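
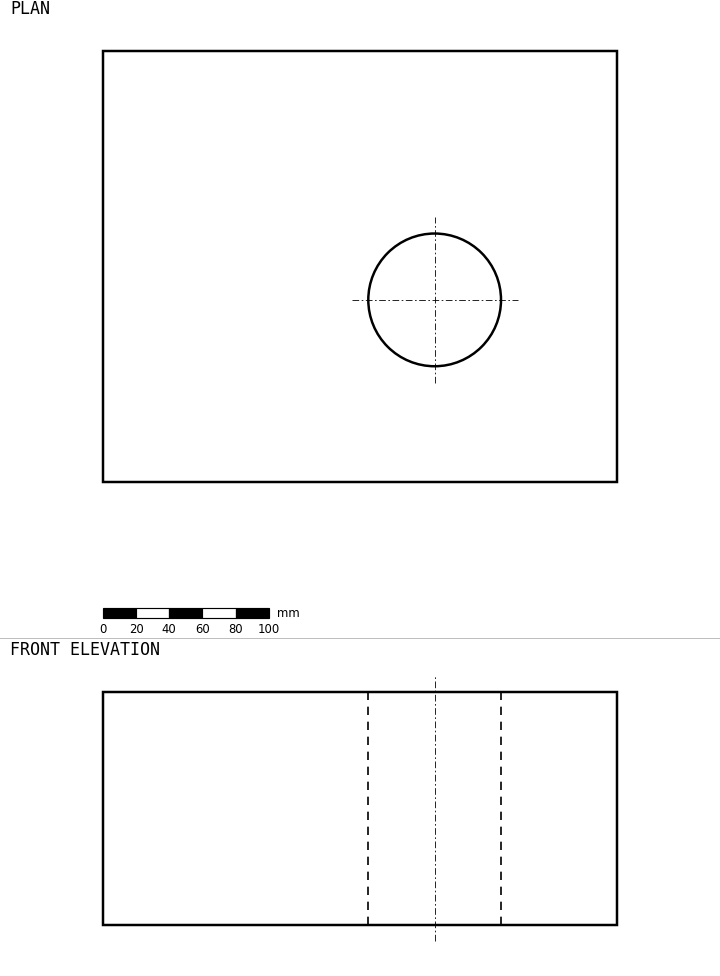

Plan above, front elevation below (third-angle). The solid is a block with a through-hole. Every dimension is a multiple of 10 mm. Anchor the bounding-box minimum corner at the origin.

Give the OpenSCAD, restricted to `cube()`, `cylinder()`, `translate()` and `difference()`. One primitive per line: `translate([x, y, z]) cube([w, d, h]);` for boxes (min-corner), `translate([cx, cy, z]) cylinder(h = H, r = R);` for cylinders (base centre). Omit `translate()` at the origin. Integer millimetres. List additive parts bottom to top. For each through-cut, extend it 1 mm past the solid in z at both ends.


difference() {
  cube([310, 260, 140]);
  translate([200, 110, -1]) cylinder(h = 142, r = 40);
}


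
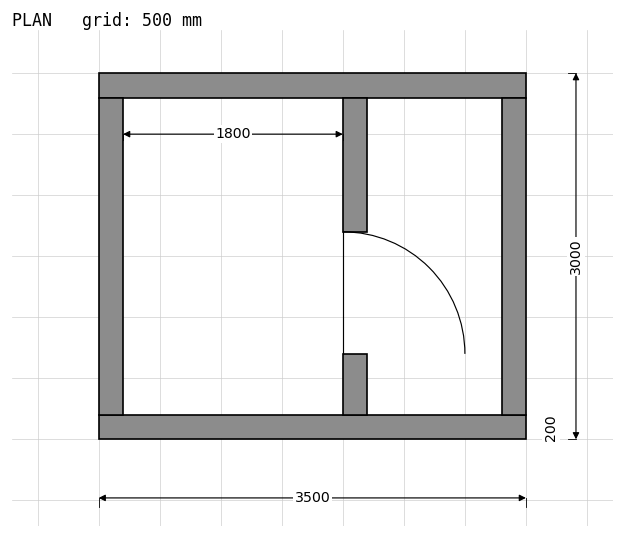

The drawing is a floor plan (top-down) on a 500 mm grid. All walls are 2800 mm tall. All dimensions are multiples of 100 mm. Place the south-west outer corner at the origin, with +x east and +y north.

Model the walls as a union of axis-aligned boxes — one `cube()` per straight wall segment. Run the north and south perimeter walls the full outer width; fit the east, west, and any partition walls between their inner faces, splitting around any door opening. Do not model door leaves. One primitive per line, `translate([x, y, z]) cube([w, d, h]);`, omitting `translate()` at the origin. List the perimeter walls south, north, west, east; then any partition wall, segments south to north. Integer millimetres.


cube([3500, 200, 2800]);
translate([0, 2800, 0]) cube([3500, 200, 2800]);
translate([0, 200, 0]) cube([200, 2600, 2800]);
translate([3300, 200, 0]) cube([200, 2600, 2800]);
translate([2000, 200, 0]) cube([200, 500, 2800]);
translate([2000, 1700, 0]) cube([200, 1100, 2800]);


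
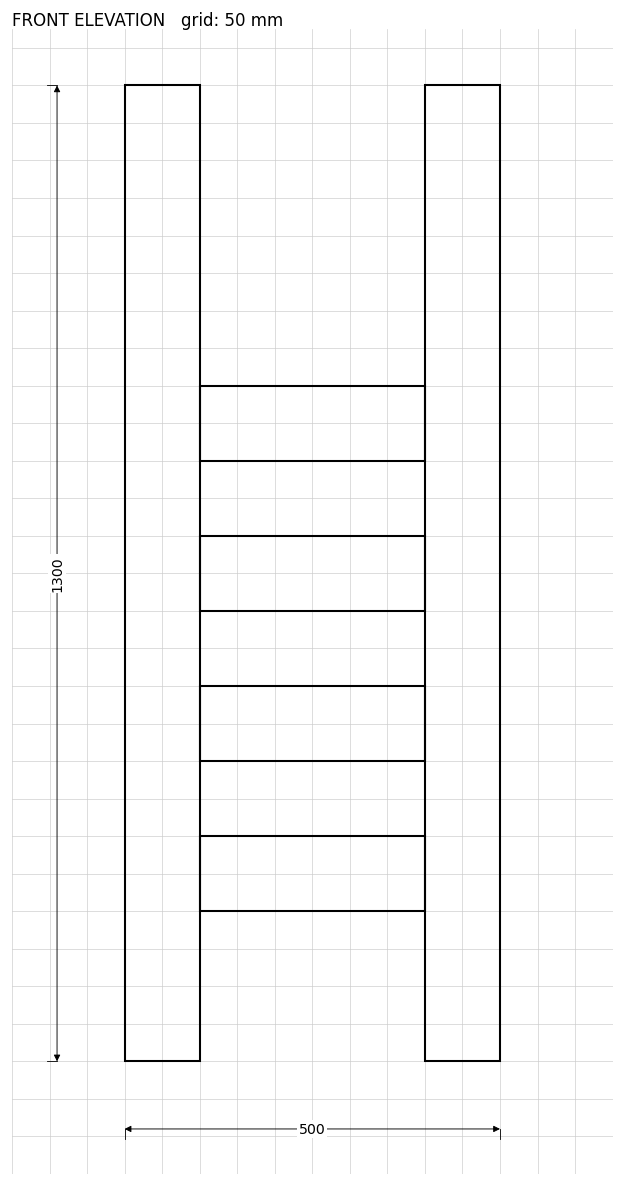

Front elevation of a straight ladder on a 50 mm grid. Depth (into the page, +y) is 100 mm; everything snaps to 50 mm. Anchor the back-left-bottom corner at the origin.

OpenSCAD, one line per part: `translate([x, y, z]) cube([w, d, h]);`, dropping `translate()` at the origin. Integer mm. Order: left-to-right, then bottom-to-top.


cube([100, 100, 1300]);
translate([100, 0, 200]) cube([300, 100, 100]);
translate([100, 0, 400]) cube([300, 100, 100]);
translate([100, 0, 600]) cube([300, 100, 100]);
translate([100, 0, 800]) cube([300, 100, 100]);
translate([400, 0, 0]) cube([100, 100, 1300]);


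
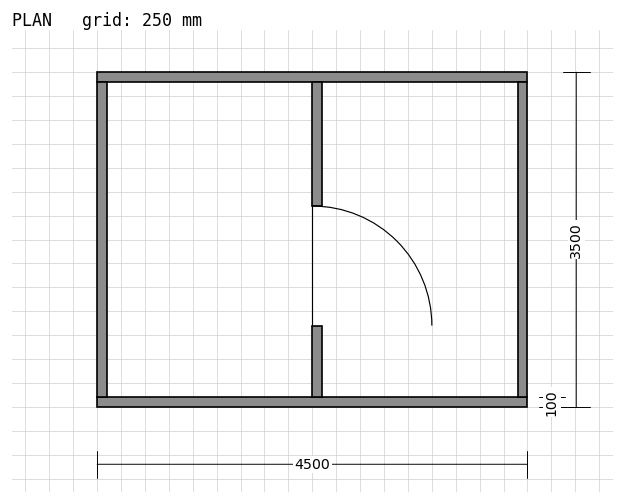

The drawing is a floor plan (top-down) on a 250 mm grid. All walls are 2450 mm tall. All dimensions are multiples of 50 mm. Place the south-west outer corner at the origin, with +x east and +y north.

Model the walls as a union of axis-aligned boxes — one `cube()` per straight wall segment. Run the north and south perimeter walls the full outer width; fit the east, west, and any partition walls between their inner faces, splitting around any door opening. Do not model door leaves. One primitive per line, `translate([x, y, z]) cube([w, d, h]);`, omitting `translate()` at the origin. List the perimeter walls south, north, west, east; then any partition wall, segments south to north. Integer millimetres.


cube([4500, 100, 2450]);
translate([0, 3400, 0]) cube([4500, 100, 2450]);
translate([0, 100, 0]) cube([100, 3300, 2450]);
translate([4400, 100, 0]) cube([100, 3300, 2450]);
translate([2250, 100, 0]) cube([100, 750, 2450]);
translate([2250, 2100, 0]) cube([100, 1300, 2450]);


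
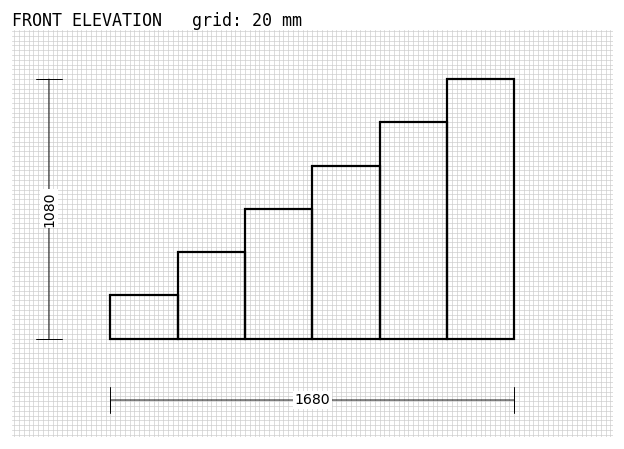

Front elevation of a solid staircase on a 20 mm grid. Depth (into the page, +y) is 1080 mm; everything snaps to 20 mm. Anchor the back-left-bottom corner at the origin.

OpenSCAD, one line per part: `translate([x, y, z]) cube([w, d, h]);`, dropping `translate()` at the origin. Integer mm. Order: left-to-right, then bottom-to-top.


cube([280, 1080, 180]);
translate([280, 0, 0]) cube([280, 1080, 360]);
translate([560, 0, 0]) cube([280, 1080, 540]);
translate([840, 0, 0]) cube([280, 1080, 720]);
translate([1120, 0, 0]) cube([280, 1080, 900]);
translate([1400, 0, 0]) cube([280, 1080, 1080]);


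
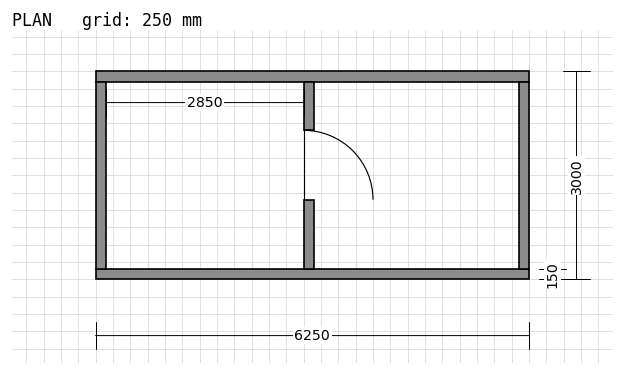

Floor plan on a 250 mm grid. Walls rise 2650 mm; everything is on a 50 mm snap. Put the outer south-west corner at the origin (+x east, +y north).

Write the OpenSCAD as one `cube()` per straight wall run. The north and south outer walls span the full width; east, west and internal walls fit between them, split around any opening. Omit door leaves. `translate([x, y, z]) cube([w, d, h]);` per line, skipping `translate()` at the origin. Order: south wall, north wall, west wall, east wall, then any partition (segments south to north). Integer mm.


cube([6250, 150, 2650]);
translate([0, 2850, 0]) cube([6250, 150, 2650]);
translate([0, 150, 0]) cube([150, 2700, 2650]);
translate([6100, 150, 0]) cube([150, 2700, 2650]);
translate([3000, 150, 0]) cube([150, 1000, 2650]);
translate([3000, 2150, 0]) cube([150, 700, 2650]);


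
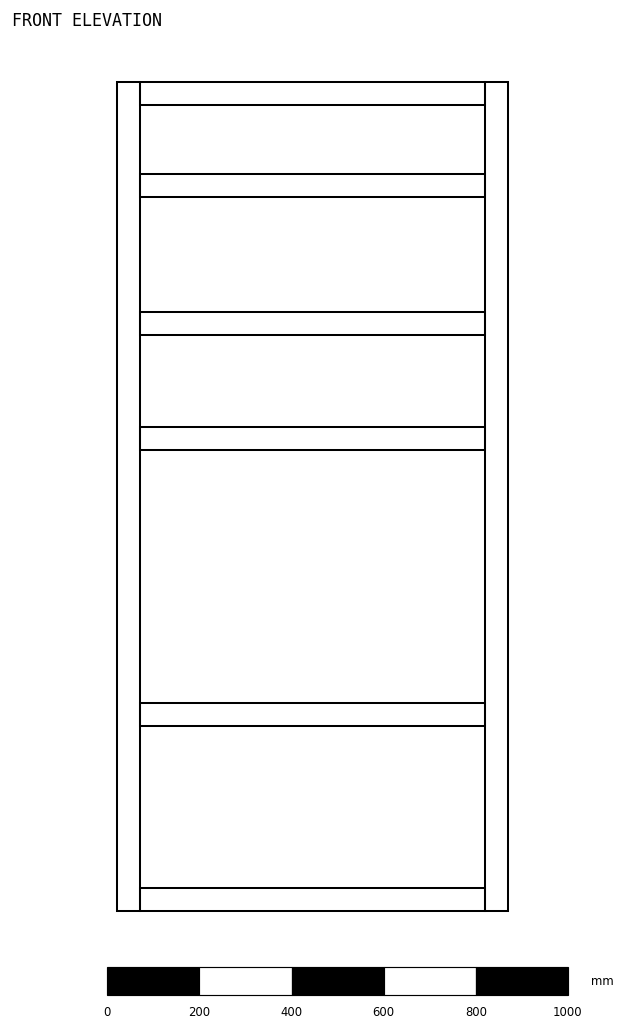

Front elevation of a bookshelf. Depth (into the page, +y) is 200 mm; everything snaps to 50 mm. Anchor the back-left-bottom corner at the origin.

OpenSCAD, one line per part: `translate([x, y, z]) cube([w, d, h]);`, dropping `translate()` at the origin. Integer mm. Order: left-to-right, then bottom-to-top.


cube([50, 200, 1800]);
translate([50, 0, 0]) cube([750, 200, 50]);
translate([50, 0, 400]) cube([750, 200, 50]);
translate([50, 0, 1000]) cube([750, 200, 50]);
translate([50, 0, 1250]) cube([750, 200, 50]);
translate([50, 0, 1550]) cube([750, 200, 50]);
translate([50, 0, 1750]) cube([750, 200, 50]);
translate([800, 0, 0]) cube([50, 200, 1800]);


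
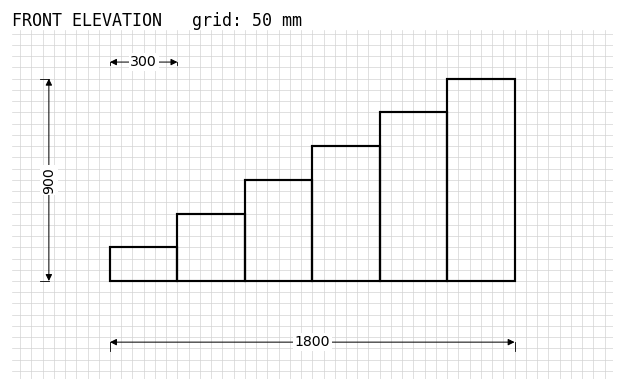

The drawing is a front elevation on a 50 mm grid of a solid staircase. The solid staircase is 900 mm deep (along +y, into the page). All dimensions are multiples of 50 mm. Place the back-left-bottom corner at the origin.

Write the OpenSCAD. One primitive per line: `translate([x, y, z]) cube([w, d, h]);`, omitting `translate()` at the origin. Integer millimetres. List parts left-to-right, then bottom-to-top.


cube([300, 900, 150]);
translate([300, 0, 0]) cube([300, 900, 300]);
translate([600, 0, 0]) cube([300, 900, 450]);
translate([900, 0, 0]) cube([300, 900, 600]);
translate([1200, 0, 0]) cube([300, 900, 750]);
translate([1500, 0, 0]) cube([300, 900, 900]);


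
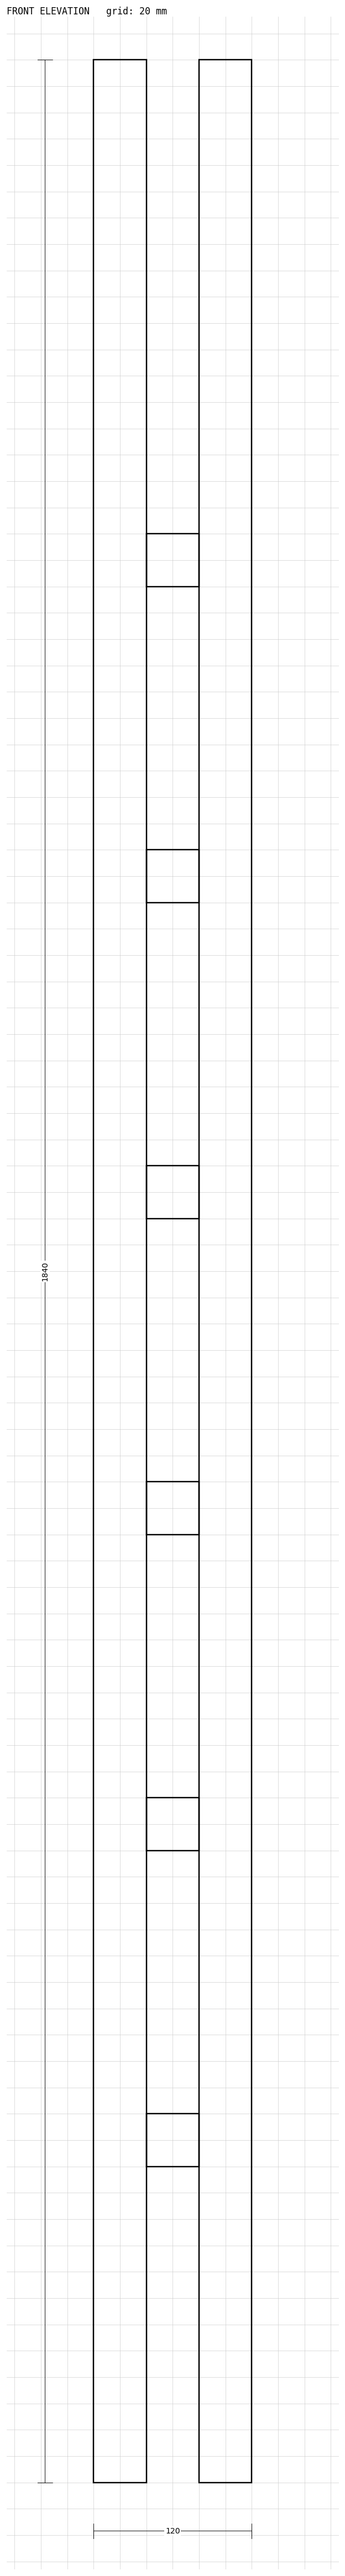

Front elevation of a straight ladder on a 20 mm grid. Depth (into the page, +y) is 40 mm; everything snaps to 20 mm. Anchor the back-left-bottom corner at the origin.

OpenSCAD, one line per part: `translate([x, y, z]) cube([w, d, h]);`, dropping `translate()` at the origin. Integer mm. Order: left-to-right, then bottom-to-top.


cube([40, 40, 1840]);
translate([40, 0, 240]) cube([40, 40, 40]);
translate([40, 0, 480]) cube([40, 40, 40]);
translate([40, 0, 720]) cube([40, 40, 40]);
translate([40, 0, 960]) cube([40, 40, 40]);
translate([40, 0, 1200]) cube([40, 40, 40]);
translate([40, 0, 1440]) cube([40, 40, 40]);
translate([80, 0, 0]) cube([40, 40, 1840]);


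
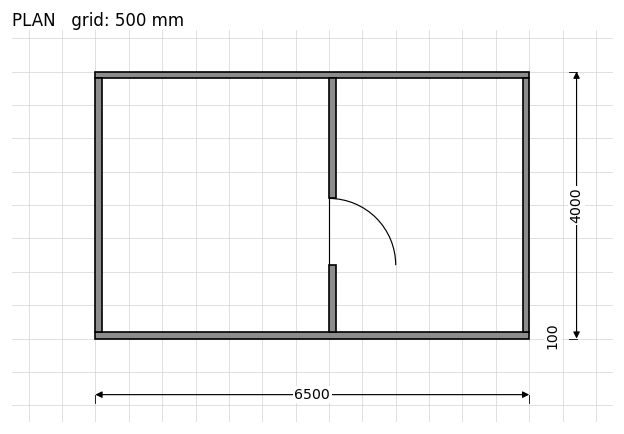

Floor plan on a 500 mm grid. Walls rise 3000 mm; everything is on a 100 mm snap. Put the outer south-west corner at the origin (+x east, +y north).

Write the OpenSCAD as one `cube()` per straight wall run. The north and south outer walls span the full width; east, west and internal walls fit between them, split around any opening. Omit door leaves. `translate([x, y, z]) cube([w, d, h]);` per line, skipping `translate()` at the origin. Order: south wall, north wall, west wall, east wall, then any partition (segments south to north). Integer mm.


cube([6500, 100, 3000]);
translate([0, 3900, 0]) cube([6500, 100, 3000]);
translate([0, 100, 0]) cube([100, 3800, 3000]);
translate([6400, 100, 0]) cube([100, 3800, 3000]);
translate([3500, 100, 0]) cube([100, 1000, 3000]);
translate([3500, 2100, 0]) cube([100, 1800, 3000]);


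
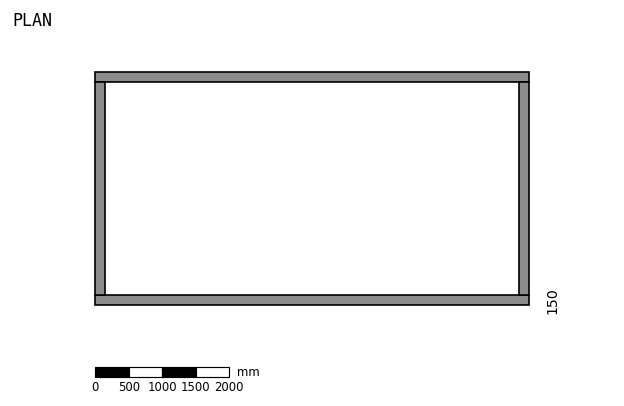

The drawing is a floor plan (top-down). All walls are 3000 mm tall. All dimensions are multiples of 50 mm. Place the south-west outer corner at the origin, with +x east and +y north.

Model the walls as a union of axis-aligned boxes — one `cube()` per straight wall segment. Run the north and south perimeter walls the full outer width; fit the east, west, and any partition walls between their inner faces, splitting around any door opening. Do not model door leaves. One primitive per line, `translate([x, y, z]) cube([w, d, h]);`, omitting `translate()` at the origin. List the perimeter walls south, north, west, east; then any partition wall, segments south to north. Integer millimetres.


cube([6500, 150, 3000]);
translate([0, 3350, 0]) cube([6500, 150, 3000]);
translate([0, 150, 0]) cube([150, 3200, 3000]);
translate([6350, 150, 0]) cube([150, 3200, 3000]);


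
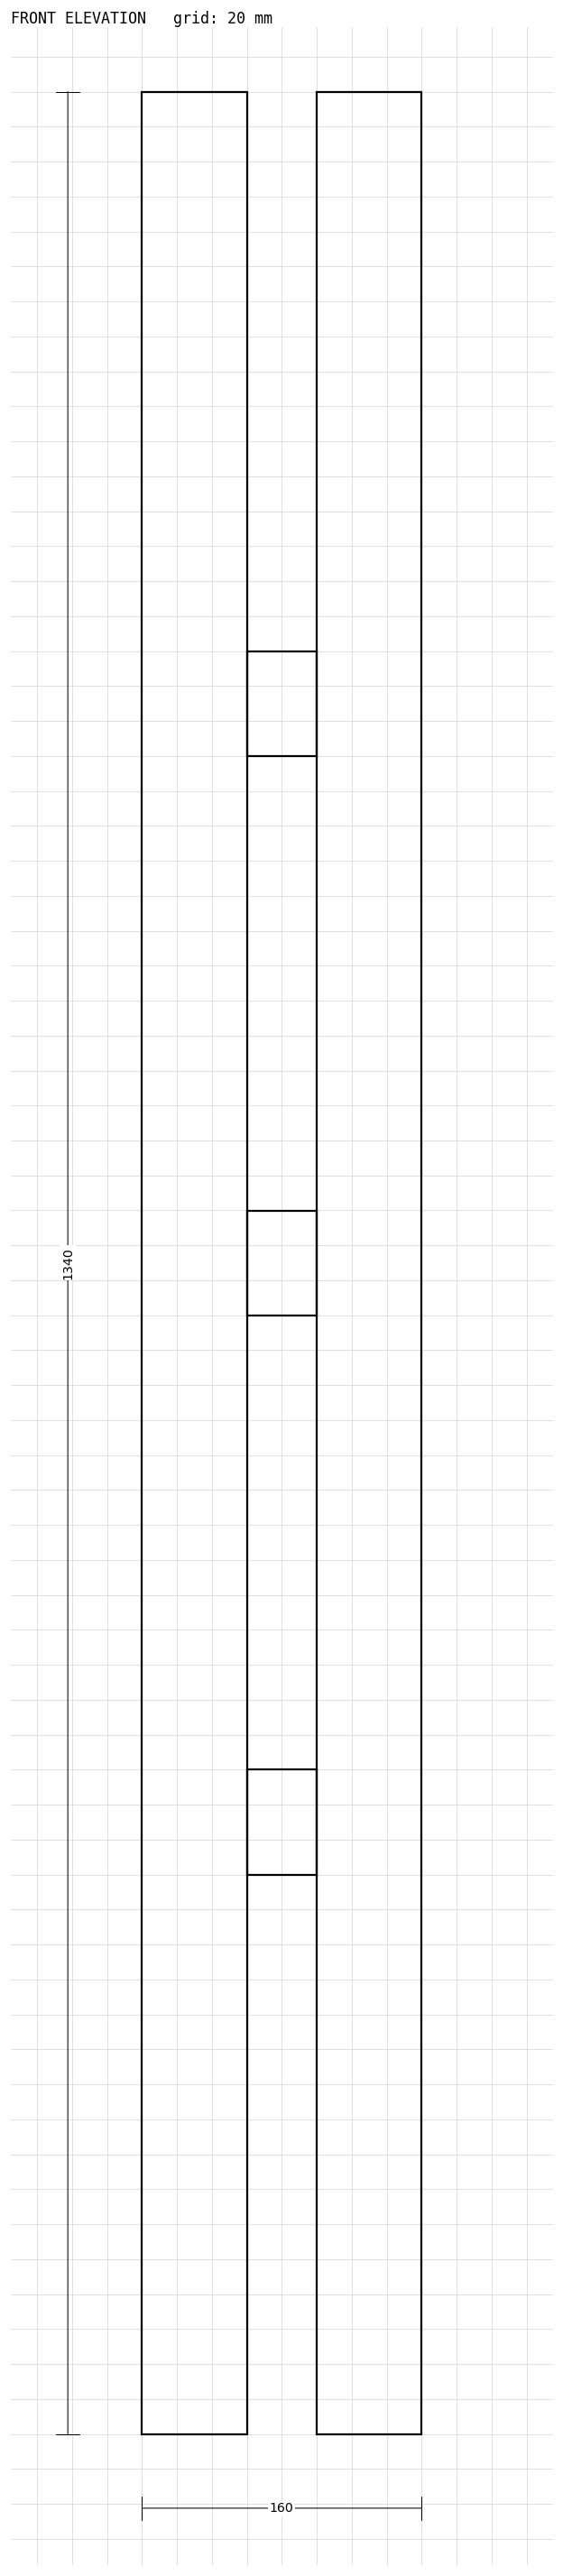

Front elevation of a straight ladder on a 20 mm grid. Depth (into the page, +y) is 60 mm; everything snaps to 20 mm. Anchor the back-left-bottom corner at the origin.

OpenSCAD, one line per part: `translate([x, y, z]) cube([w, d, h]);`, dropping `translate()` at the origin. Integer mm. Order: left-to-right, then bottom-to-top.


cube([60, 60, 1340]);
translate([60, 0, 320]) cube([40, 60, 60]);
translate([60, 0, 640]) cube([40, 60, 60]);
translate([60, 0, 960]) cube([40, 60, 60]);
translate([100, 0, 0]) cube([60, 60, 1340]);


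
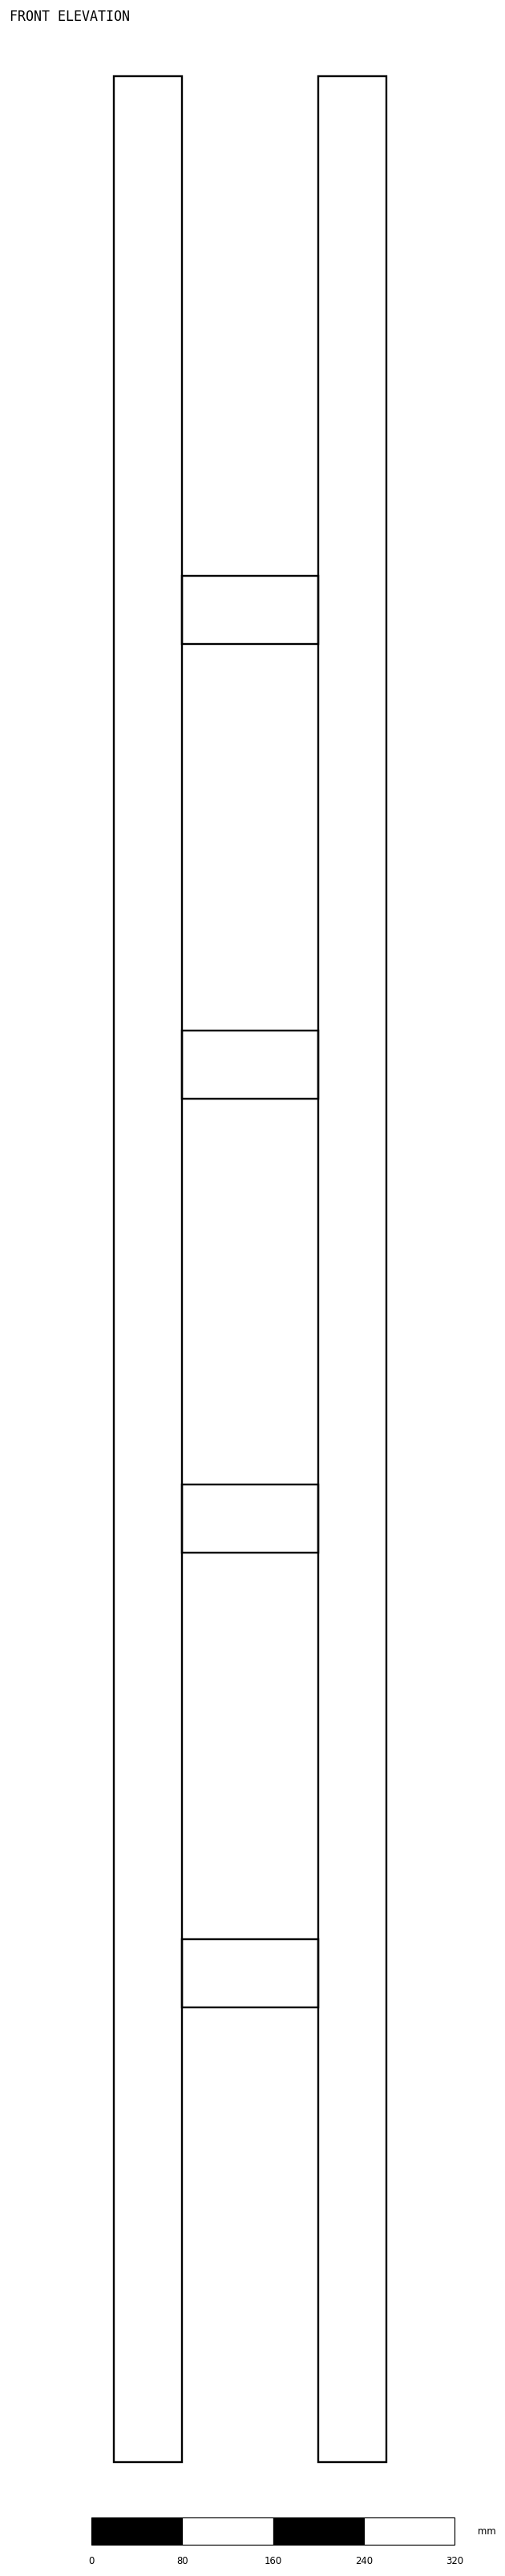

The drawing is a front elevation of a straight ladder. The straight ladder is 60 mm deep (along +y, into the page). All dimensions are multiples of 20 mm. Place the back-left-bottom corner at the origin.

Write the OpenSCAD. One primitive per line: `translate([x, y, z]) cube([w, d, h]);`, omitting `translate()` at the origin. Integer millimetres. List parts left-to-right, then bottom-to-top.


cube([60, 60, 2100]);
translate([60, 0, 400]) cube([120, 60, 60]);
translate([60, 0, 800]) cube([120, 60, 60]);
translate([60, 0, 1200]) cube([120, 60, 60]);
translate([60, 0, 1600]) cube([120, 60, 60]);
translate([180, 0, 0]) cube([60, 60, 2100]);


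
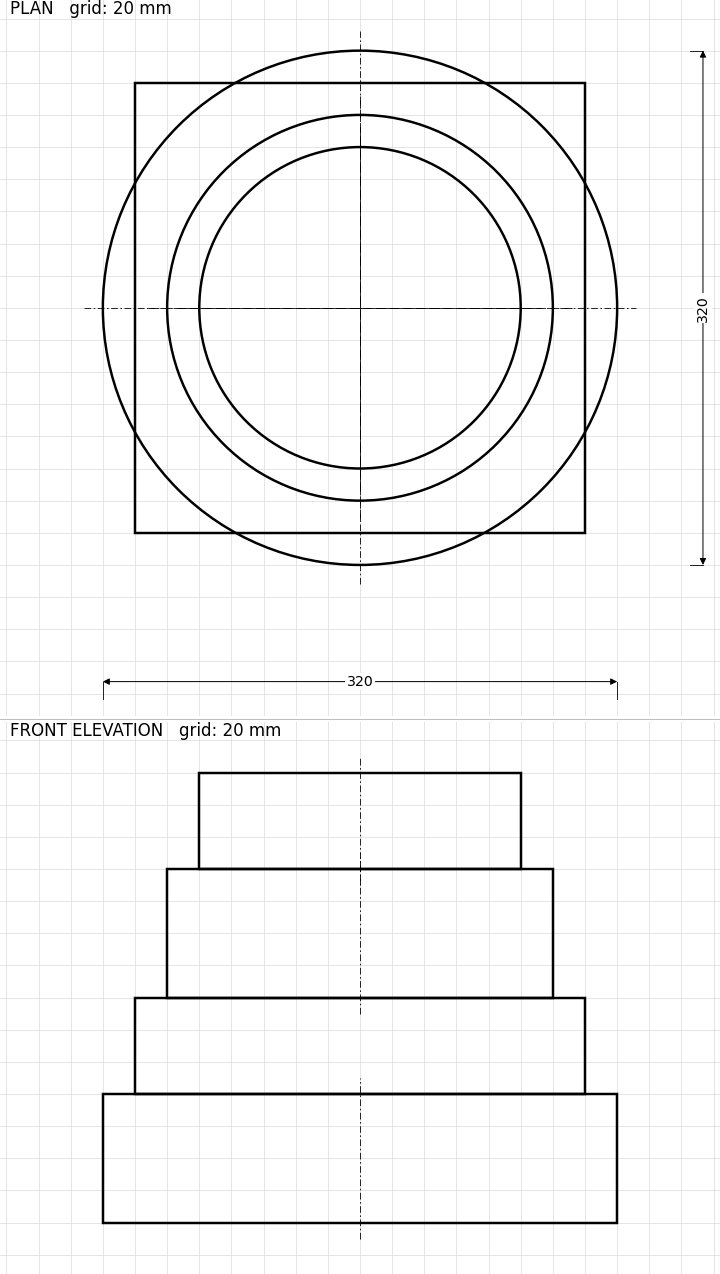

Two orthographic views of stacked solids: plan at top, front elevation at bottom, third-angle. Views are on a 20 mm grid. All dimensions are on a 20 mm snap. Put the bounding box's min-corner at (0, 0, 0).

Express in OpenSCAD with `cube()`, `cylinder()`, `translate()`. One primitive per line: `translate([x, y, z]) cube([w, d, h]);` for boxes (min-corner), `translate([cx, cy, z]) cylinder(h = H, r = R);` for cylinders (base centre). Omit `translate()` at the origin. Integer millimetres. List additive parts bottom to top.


translate([160, 160, 0]) cylinder(h = 80, r = 160);
translate([20, 20, 80]) cube([280, 280, 60]);
translate([160, 160, 140]) cylinder(h = 80, r = 120);
translate([160, 160, 220]) cylinder(h = 60, r = 100);


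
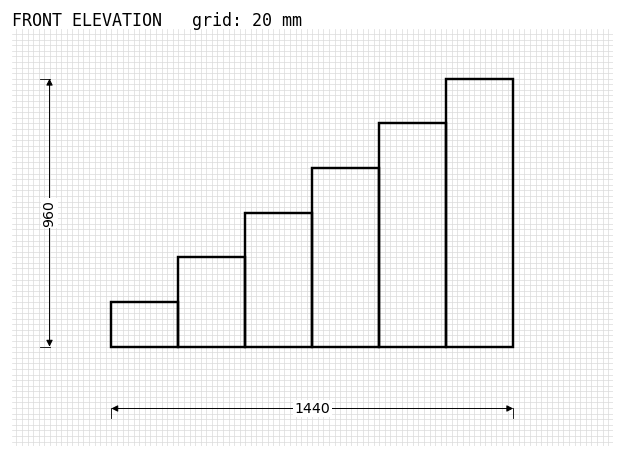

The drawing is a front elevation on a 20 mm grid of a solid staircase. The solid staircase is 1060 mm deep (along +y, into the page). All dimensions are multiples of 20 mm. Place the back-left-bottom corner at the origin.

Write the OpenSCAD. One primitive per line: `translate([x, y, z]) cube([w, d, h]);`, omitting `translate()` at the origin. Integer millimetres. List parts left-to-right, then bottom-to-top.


cube([240, 1060, 160]);
translate([240, 0, 0]) cube([240, 1060, 320]);
translate([480, 0, 0]) cube([240, 1060, 480]);
translate([720, 0, 0]) cube([240, 1060, 640]);
translate([960, 0, 0]) cube([240, 1060, 800]);
translate([1200, 0, 0]) cube([240, 1060, 960]);


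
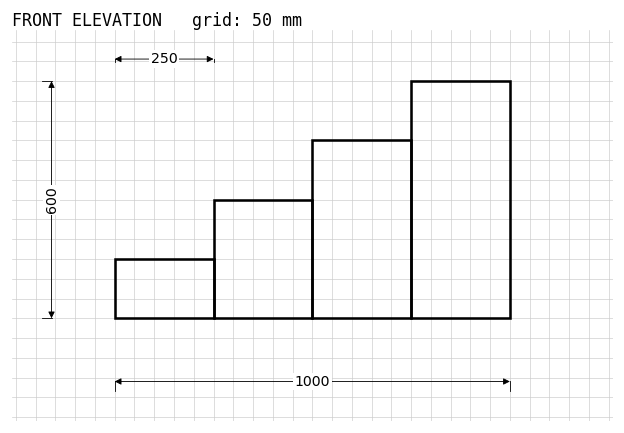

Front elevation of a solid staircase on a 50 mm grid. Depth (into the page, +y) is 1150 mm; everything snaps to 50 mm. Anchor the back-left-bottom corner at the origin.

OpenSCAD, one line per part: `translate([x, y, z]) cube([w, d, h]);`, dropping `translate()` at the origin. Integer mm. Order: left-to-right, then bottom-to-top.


cube([250, 1150, 150]);
translate([250, 0, 0]) cube([250, 1150, 300]);
translate([500, 0, 0]) cube([250, 1150, 450]);
translate([750, 0, 0]) cube([250, 1150, 600]);


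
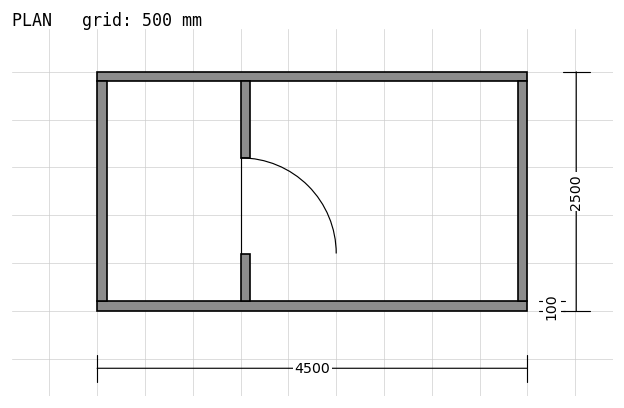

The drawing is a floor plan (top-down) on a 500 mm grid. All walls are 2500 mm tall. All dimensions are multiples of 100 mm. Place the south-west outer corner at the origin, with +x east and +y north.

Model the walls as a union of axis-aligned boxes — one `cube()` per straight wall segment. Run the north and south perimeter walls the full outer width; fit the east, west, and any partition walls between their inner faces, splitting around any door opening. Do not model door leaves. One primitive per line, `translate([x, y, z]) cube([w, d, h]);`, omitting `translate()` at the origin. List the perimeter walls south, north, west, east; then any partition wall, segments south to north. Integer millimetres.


cube([4500, 100, 2500]);
translate([0, 2400, 0]) cube([4500, 100, 2500]);
translate([0, 100, 0]) cube([100, 2300, 2500]);
translate([4400, 100, 0]) cube([100, 2300, 2500]);
translate([1500, 100, 0]) cube([100, 500, 2500]);
translate([1500, 1600, 0]) cube([100, 800, 2500]);


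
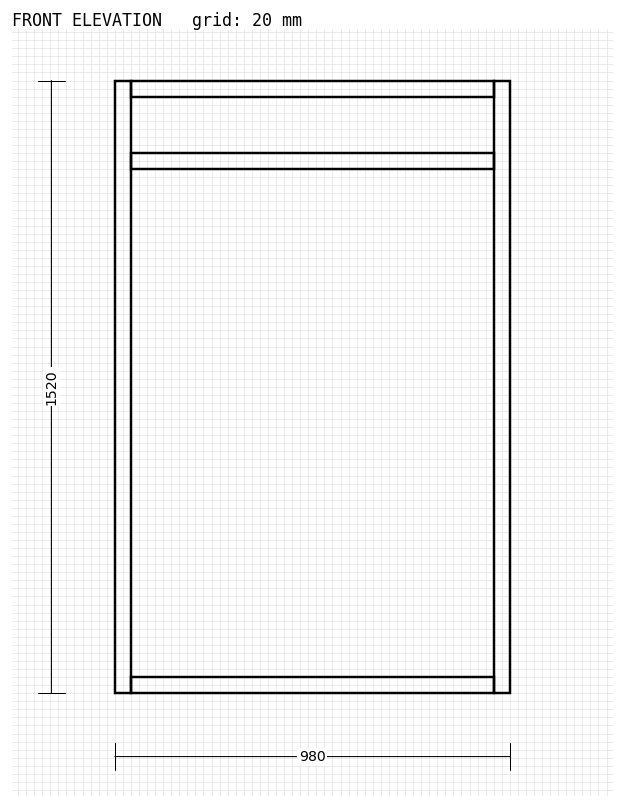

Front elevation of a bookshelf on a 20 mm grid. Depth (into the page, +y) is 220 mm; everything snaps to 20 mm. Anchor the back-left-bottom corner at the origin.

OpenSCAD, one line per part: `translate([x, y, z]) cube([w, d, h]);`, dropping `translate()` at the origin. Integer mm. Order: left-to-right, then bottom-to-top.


cube([40, 220, 1520]);
translate([40, 0, 0]) cube([900, 220, 40]);
translate([40, 0, 1300]) cube([900, 220, 40]);
translate([40, 0, 1480]) cube([900, 220, 40]);
translate([940, 0, 0]) cube([40, 220, 1520]);


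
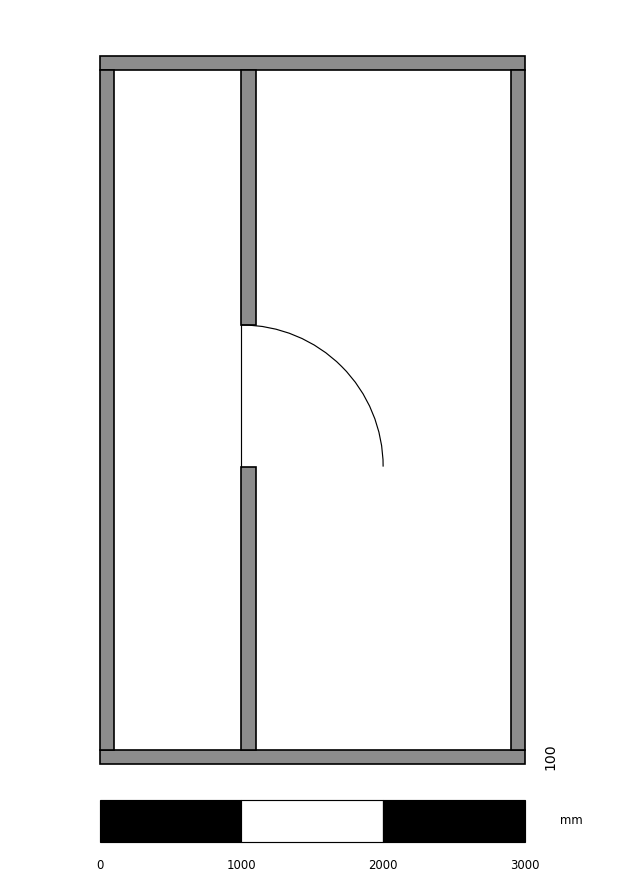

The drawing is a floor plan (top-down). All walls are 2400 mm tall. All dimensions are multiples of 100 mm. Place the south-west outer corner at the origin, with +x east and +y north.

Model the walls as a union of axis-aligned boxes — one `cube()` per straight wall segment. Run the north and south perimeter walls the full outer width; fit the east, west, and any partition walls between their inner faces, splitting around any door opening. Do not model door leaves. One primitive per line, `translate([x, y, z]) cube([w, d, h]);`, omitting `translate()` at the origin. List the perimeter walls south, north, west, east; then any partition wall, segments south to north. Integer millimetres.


cube([3000, 100, 2400]);
translate([0, 4900, 0]) cube([3000, 100, 2400]);
translate([0, 100, 0]) cube([100, 4800, 2400]);
translate([2900, 100, 0]) cube([100, 4800, 2400]);
translate([1000, 100, 0]) cube([100, 2000, 2400]);
translate([1000, 3100, 0]) cube([100, 1800, 2400]);


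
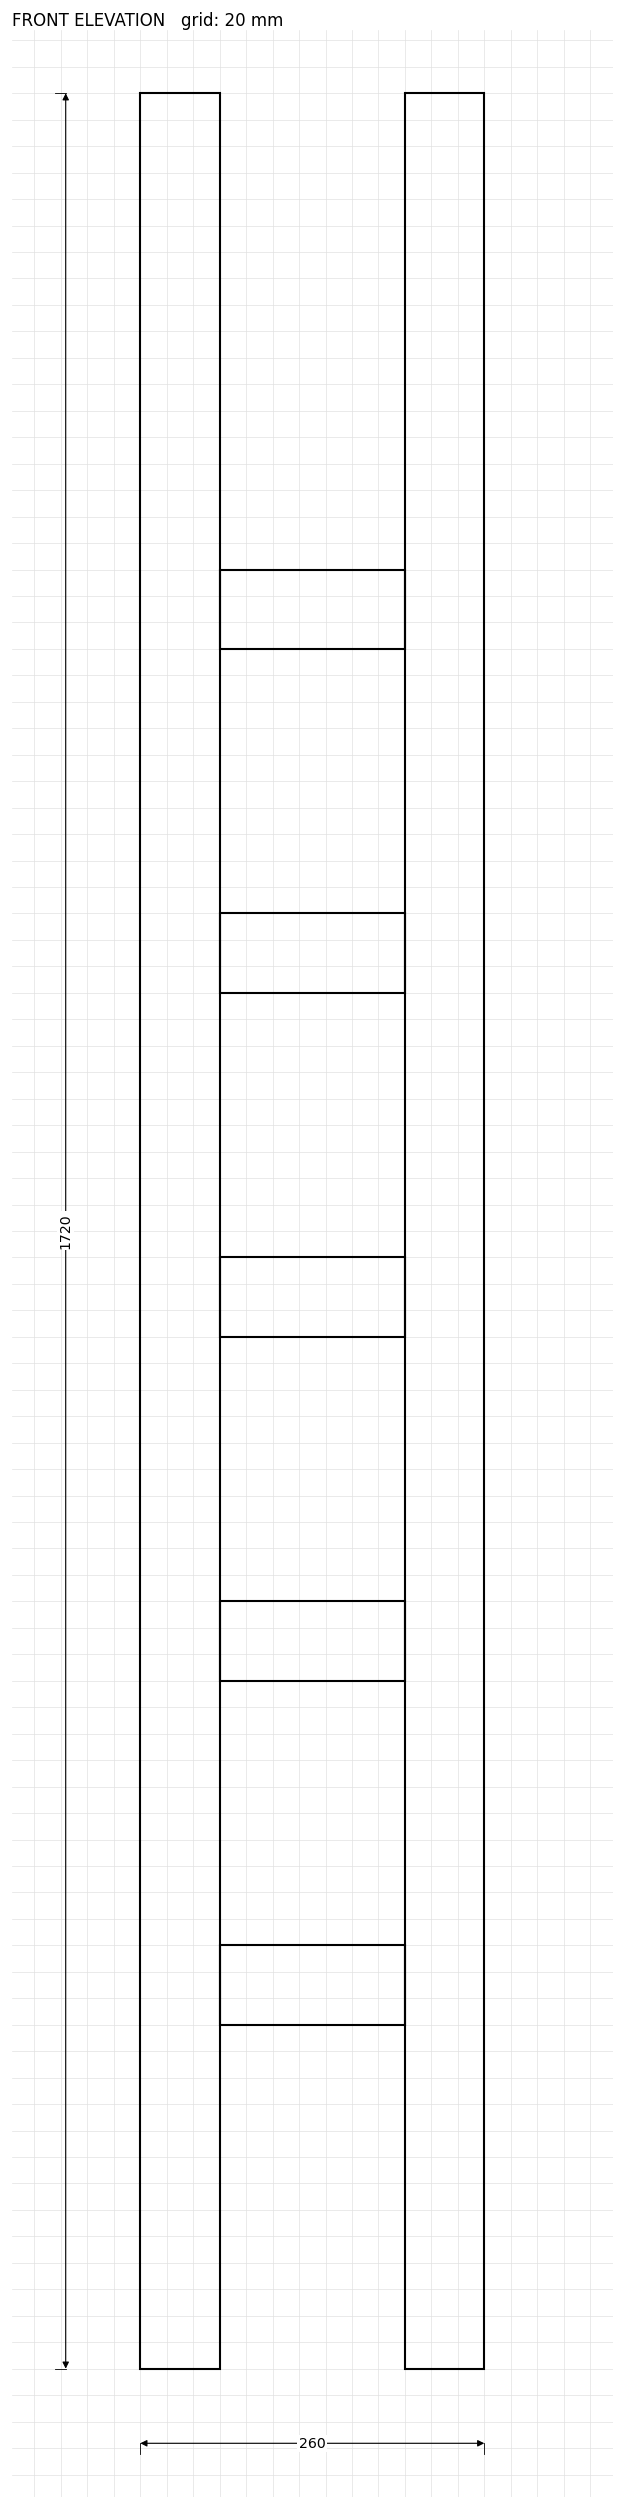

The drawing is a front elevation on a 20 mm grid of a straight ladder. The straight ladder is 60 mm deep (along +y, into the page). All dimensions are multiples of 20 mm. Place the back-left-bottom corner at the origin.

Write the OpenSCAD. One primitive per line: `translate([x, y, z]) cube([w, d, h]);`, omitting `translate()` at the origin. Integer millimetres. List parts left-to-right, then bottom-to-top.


cube([60, 60, 1720]);
translate([60, 0, 260]) cube([140, 60, 60]);
translate([60, 0, 520]) cube([140, 60, 60]);
translate([60, 0, 780]) cube([140, 60, 60]);
translate([60, 0, 1040]) cube([140, 60, 60]);
translate([60, 0, 1300]) cube([140, 60, 60]);
translate([200, 0, 0]) cube([60, 60, 1720]);


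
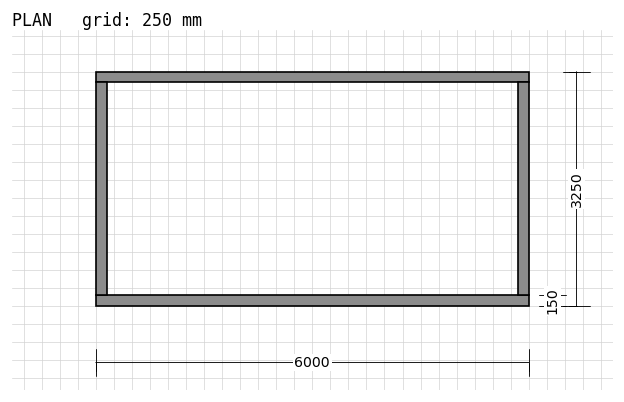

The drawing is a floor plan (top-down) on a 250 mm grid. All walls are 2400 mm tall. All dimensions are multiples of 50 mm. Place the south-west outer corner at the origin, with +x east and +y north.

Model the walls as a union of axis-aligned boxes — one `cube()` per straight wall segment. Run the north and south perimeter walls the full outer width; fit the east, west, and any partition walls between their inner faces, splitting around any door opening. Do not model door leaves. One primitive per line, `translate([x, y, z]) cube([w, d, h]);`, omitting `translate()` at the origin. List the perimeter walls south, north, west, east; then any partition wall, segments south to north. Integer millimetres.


cube([6000, 150, 2400]);
translate([0, 3100, 0]) cube([6000, 150, 2400]);
translate([0, 150, 0]) cube([150, 2950, 2400]);
translate([5850, 150, 0]) cube([150, 2950, 2400]);


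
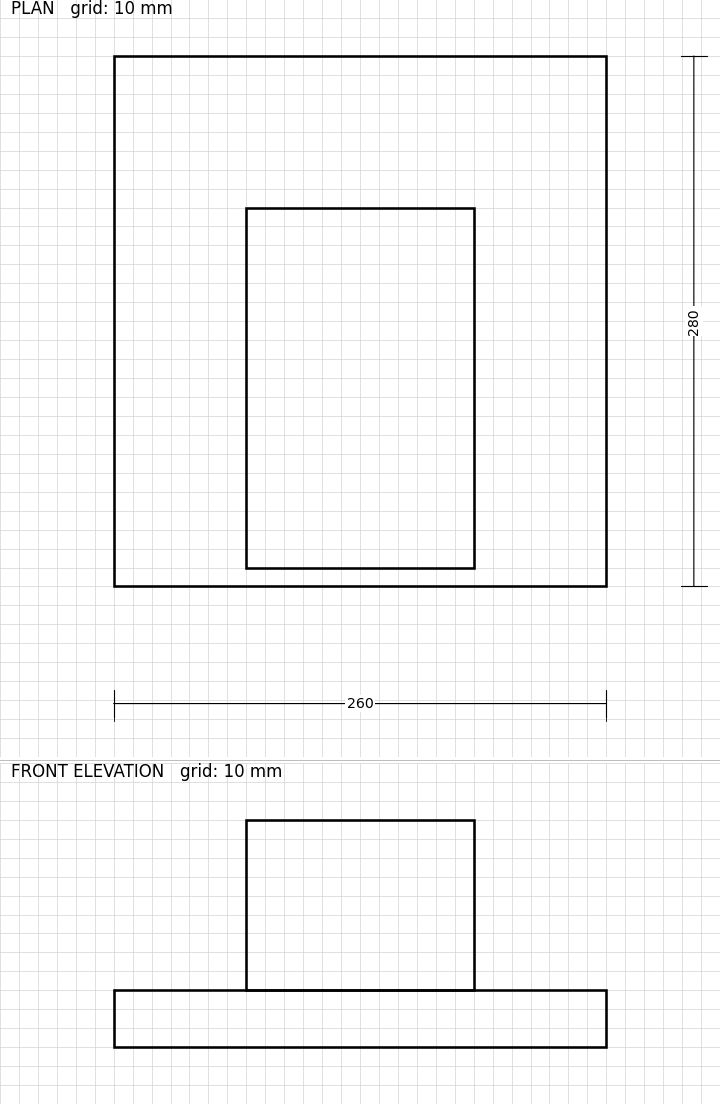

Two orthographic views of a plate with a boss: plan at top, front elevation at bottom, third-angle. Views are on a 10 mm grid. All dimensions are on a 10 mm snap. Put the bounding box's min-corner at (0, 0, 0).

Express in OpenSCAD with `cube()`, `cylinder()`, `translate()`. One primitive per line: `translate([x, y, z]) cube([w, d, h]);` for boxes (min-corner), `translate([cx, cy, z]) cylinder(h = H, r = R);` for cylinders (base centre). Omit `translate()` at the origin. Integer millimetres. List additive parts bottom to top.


cube([260, 280, 30]);
translate([70, 10, 30]) cube([120, 190, 90]);


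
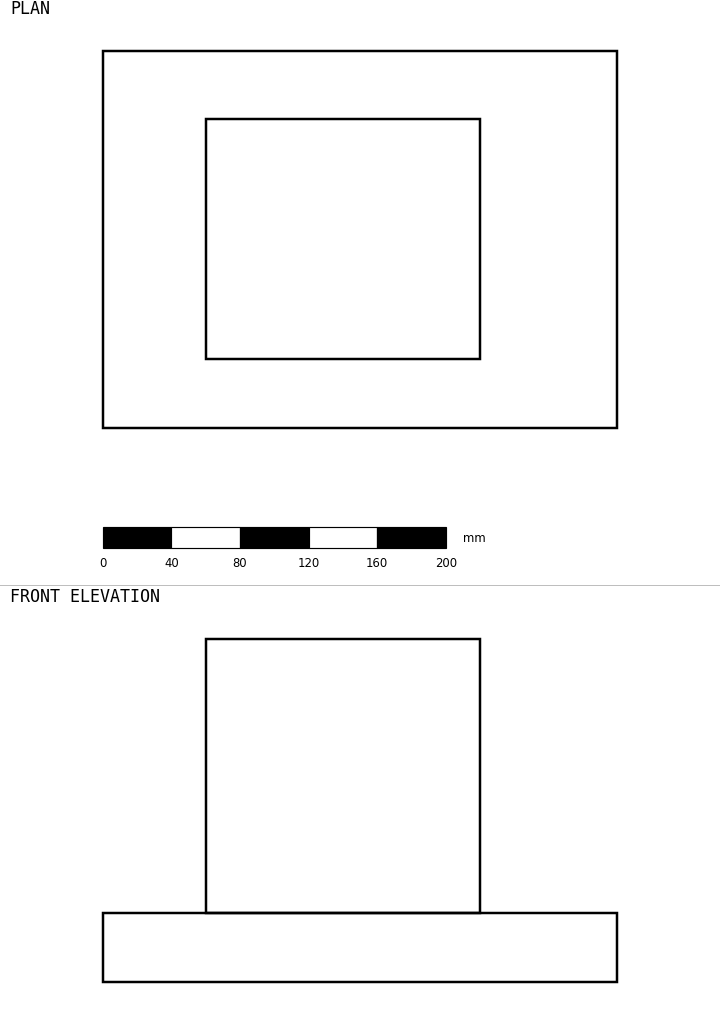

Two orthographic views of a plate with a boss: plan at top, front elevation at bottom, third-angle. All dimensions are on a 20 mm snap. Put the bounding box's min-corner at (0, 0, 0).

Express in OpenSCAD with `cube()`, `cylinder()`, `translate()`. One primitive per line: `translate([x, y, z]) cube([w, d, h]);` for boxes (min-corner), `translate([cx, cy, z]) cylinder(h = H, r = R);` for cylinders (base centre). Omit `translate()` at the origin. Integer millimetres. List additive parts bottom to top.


cube([300, 220, 40]);
translate([60, 40, 40]) cube([160, 140, 160]);


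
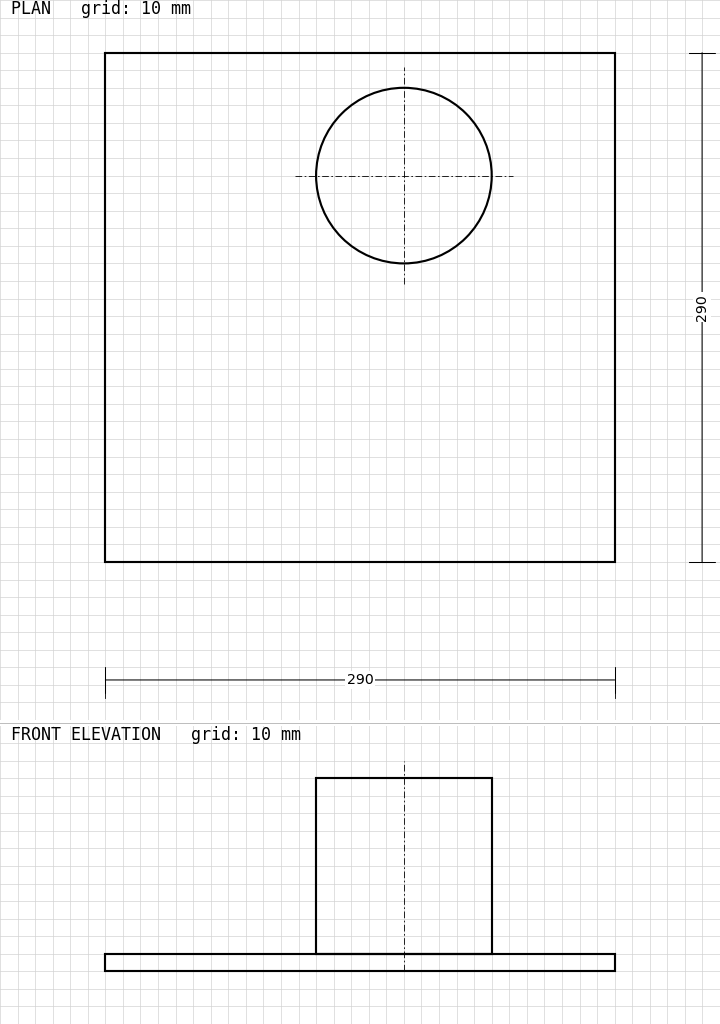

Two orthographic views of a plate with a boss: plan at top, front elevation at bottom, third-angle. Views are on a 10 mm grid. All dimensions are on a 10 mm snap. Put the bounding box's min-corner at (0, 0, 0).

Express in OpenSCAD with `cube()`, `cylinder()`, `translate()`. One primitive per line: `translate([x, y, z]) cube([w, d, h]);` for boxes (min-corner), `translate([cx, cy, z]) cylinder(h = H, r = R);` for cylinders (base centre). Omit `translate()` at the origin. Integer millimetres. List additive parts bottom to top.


cube([290, 290, 10]);
translate([170, 220, 10]) cylinder(h = 100, r = 50);


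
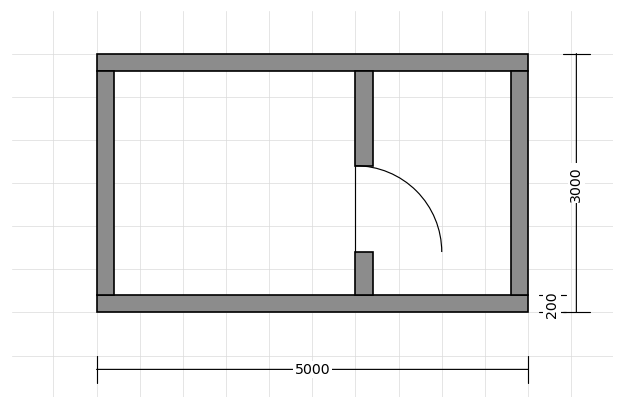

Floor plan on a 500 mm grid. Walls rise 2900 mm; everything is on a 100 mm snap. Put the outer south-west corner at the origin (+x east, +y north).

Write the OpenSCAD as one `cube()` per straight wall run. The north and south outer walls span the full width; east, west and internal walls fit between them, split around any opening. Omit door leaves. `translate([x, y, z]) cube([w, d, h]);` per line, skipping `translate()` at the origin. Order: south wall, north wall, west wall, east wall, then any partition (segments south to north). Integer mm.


cube([5000, 200, 2900]);
translate([0, 2800, 0]) cube([5000, 200, 2900]);
translate([0, 200, 0]) cube([200, 2600, 2900]);
translate([4800, 200, 0]) cube([200, 2600, 2900]);
translate([3000, 200, 0]) cube([200, 500, 2900]);
translate([3000, 1700, 0]) cube([200, 1100, 2900]);


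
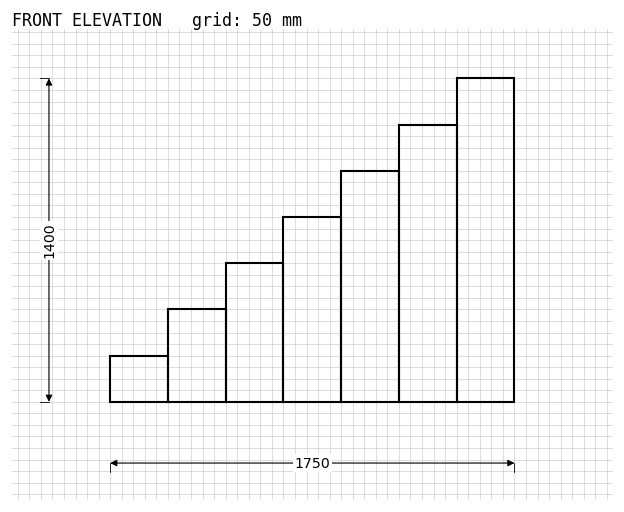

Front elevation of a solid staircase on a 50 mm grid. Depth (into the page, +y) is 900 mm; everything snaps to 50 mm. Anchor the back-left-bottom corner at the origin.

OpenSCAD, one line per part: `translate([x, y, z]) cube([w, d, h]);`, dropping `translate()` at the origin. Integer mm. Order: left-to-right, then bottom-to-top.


cube([250, 900, 200]);
translate([250, 0, 0]) cube([250, 900, 400]);
translate([500, 0, 0]) cube([250, 900, 600]);
translate([750, 0, 0]) cube([250, 900, 800]);
translate([1000, 0, 0]) cube([250, 900, 1000]);
translate([1250, 0, 0]) cube([250, 900, 1200]);
translate([1500, 0, 0]) cube([250, 900, 1400]);


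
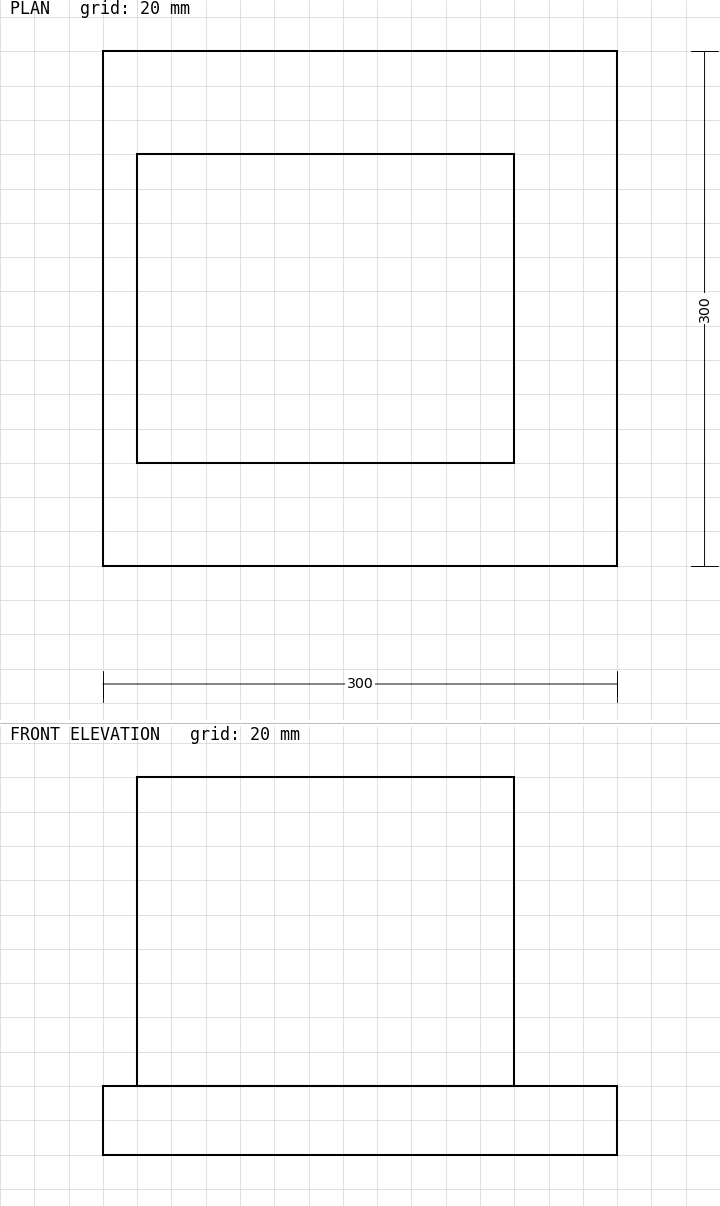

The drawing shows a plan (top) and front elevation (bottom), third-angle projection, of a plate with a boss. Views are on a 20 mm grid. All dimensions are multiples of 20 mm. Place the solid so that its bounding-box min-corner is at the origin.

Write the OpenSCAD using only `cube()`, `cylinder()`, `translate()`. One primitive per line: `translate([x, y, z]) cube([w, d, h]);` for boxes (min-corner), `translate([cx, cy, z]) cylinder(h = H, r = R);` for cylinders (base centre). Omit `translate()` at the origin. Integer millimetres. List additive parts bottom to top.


cube([300, 300, 40]);
translate([20, 60, 40]) cube([220, 180, 180]);


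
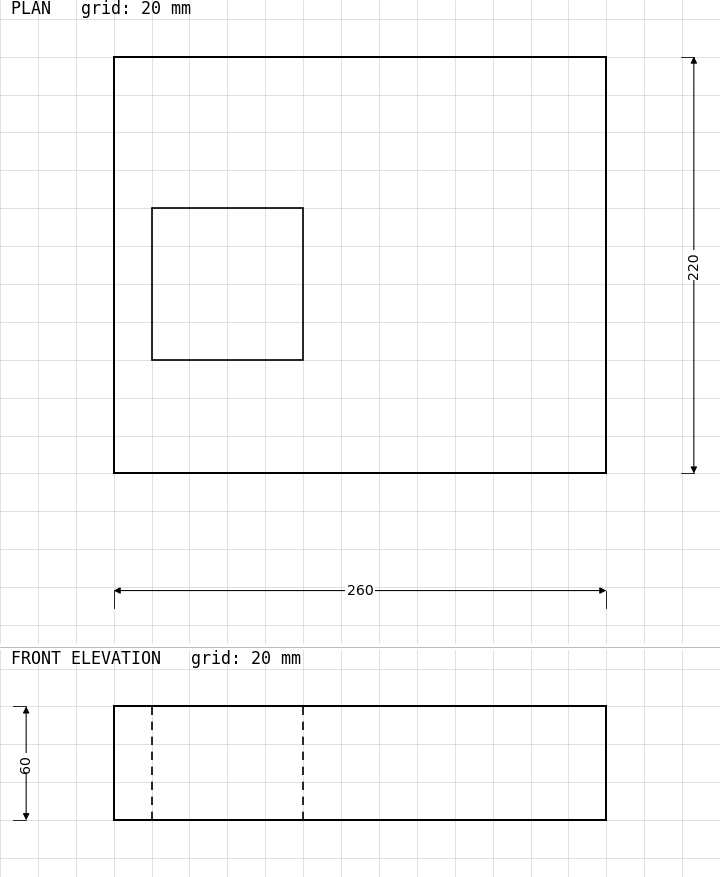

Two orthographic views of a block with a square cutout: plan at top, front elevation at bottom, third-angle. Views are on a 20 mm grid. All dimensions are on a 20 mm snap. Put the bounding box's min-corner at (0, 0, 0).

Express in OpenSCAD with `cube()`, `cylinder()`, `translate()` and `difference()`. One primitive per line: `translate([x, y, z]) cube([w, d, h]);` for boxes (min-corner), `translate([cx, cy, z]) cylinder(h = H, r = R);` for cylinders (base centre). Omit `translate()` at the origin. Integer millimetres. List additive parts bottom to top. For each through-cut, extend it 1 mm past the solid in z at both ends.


difference() {
  cube([260, 220, 60]);
  translate([20, 60, -1]) cube([80, 80, 62]);
}


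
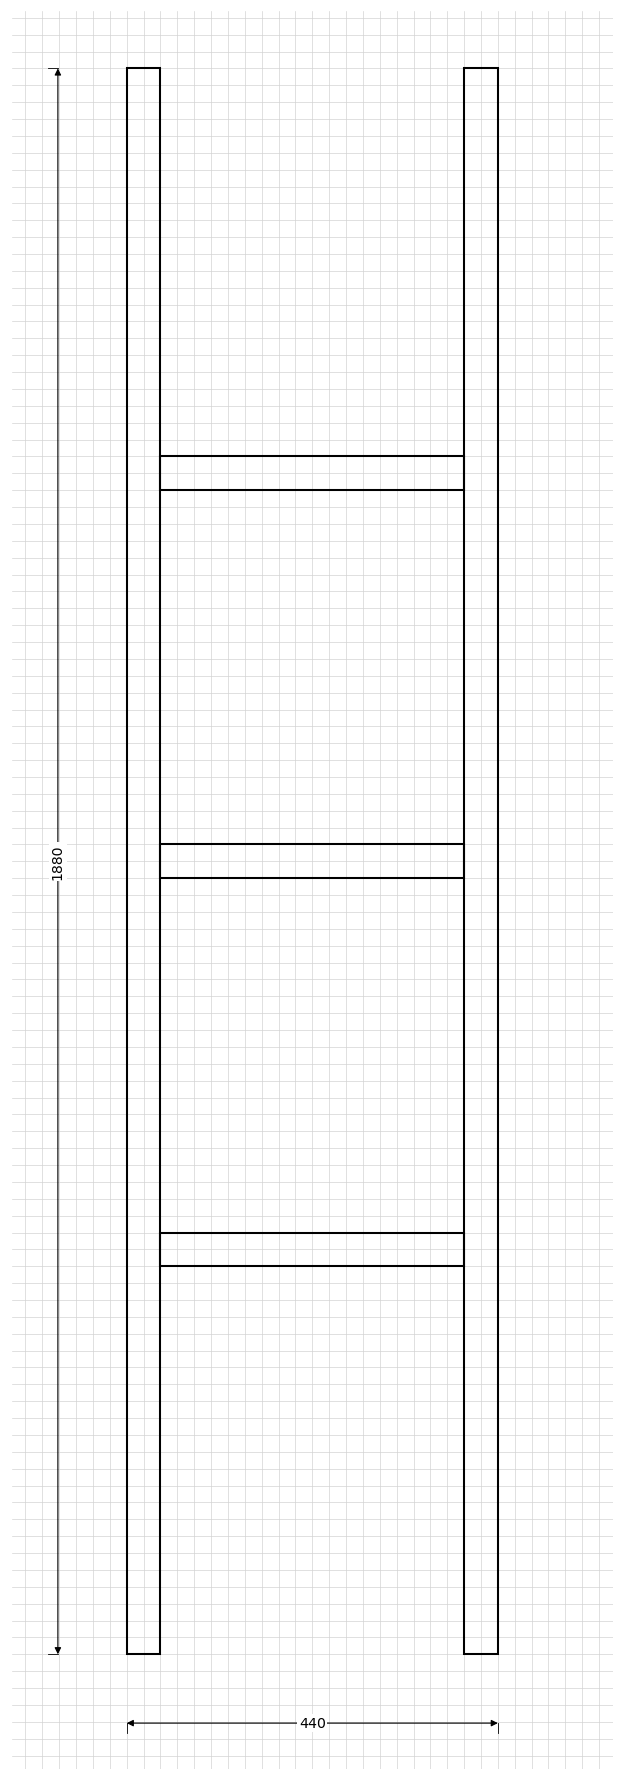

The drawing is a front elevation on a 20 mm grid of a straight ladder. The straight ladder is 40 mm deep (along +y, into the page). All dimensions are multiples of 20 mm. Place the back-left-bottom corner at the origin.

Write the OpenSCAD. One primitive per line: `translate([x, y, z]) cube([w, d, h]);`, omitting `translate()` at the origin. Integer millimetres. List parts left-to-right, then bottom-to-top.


cube([40, 40, 1880]);
translate([40, 0, 460]) cube([360, 40, 40]);
translate([40, 0, 920]) cube([360, 40, 40]);
translate([40, 0, 1380]) cube([360, 40, 40]);
translate([400, 0, 0]) cube([40, 40, 1880]);


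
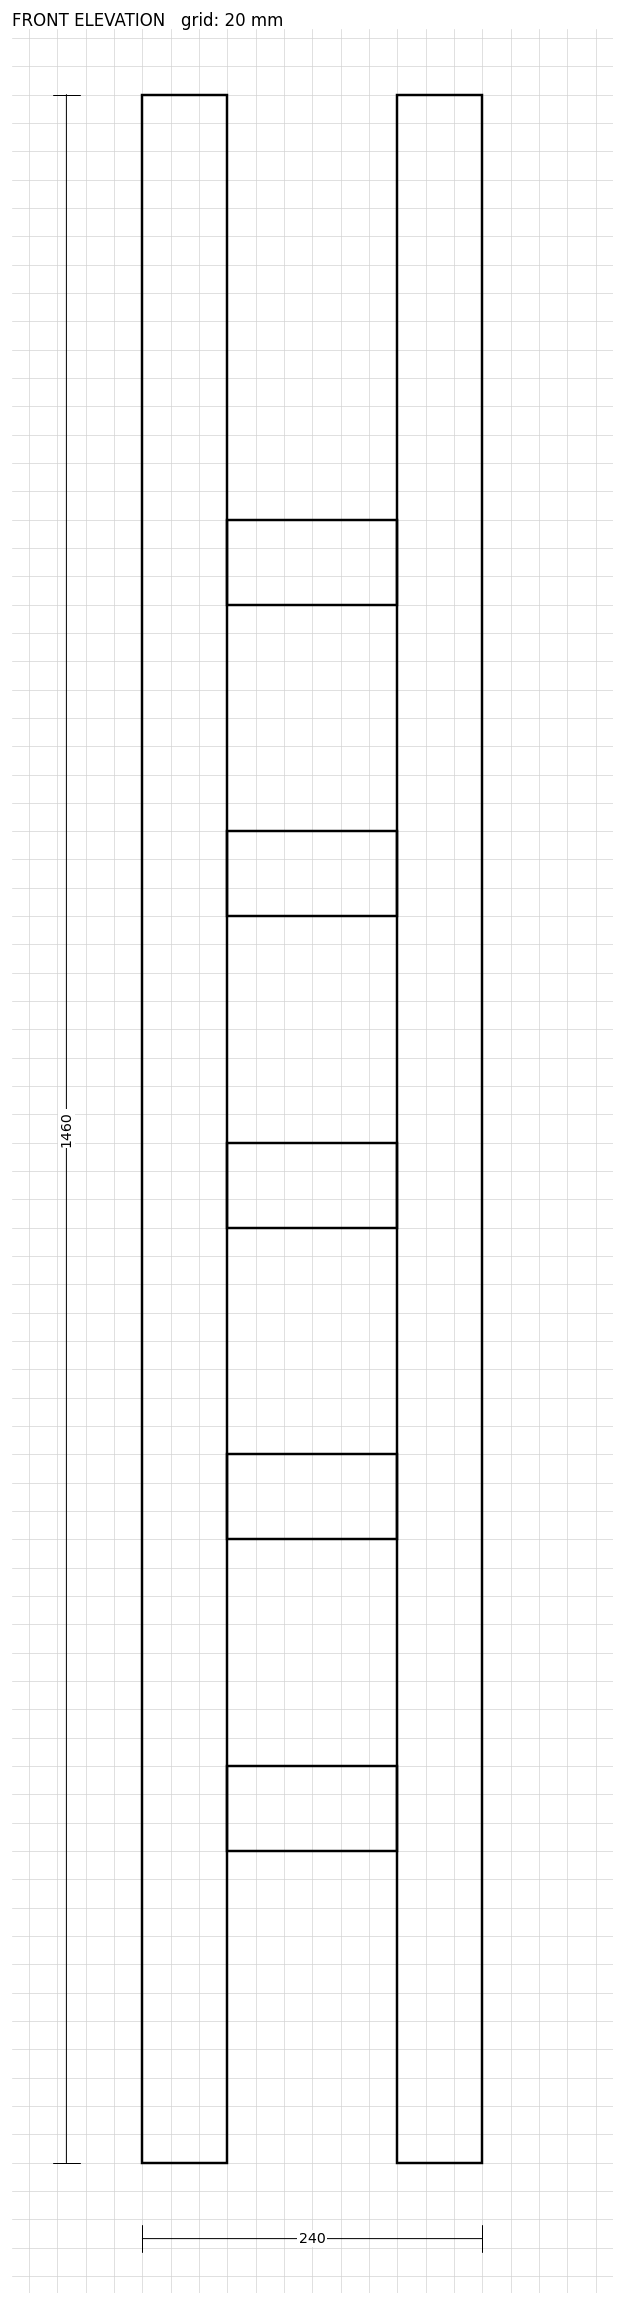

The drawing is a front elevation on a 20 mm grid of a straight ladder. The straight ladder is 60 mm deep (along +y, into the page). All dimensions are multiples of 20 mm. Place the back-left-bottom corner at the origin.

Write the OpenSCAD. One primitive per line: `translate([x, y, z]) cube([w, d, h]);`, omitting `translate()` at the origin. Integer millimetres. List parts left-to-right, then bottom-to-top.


cube([60, 60, 1460]);
translate([60, 0, 220]) cube([120, 60, 60]);
translate([60, 0, 440]) cube([120, 60, 60]);
translate([60, 0, 660]) cube([120, 60, 60]);
translate([60, 0, 880]) cube([120, 60, 60]);
translate([60, 0, 1100]) cube([120, 60, 60]);
translate([180, 0, 0]) cube([60, 60, 1460]);


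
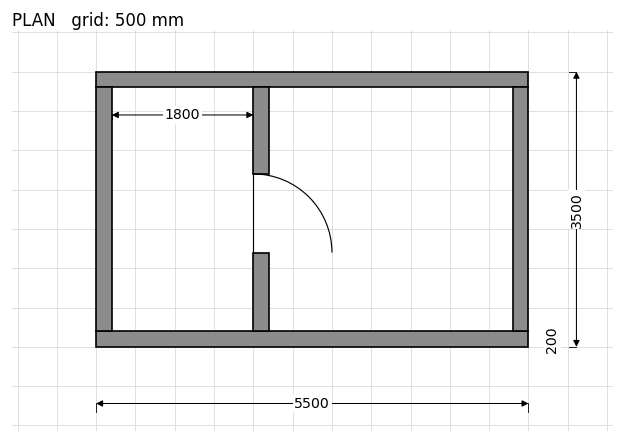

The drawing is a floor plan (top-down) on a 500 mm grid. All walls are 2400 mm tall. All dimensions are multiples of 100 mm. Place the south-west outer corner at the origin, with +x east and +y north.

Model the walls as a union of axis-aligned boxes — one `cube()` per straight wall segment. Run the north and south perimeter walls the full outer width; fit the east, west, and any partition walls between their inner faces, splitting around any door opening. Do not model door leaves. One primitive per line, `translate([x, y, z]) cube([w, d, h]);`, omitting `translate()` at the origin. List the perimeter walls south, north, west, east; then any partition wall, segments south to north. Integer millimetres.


cube([5500, 200, 2400]);
translate([0, 3300, 0]) cube([5500, 200, 2400]);
translate([0, 200, 0]) cube([200, 3100, 2400]);
translate([5300, 200, 0]) cube([200, 3100, 2400]);
translate([2000, 200, 0]) cube([200, 1000, 2400]);
translate([2000, 2200, 0]) cube([200, 1100, 2400]);


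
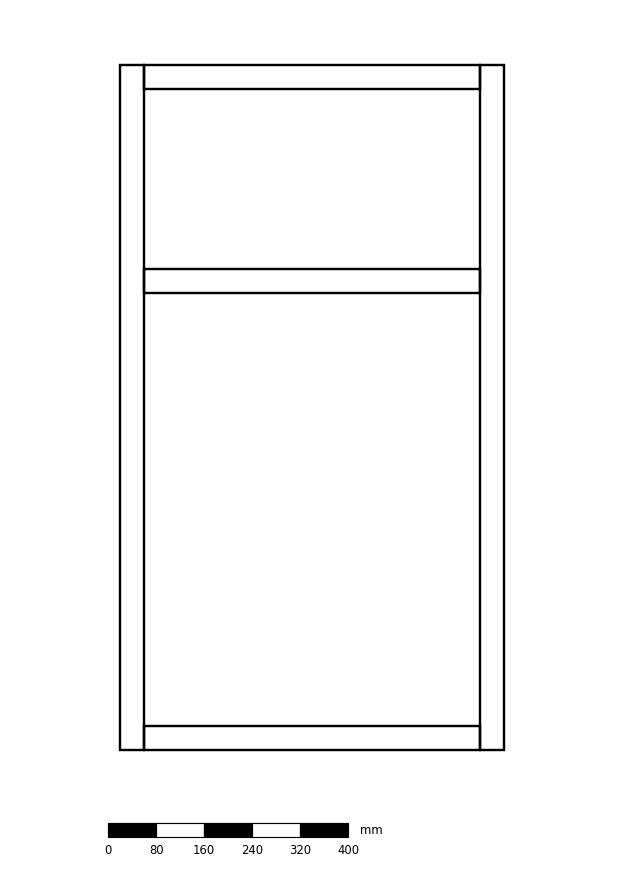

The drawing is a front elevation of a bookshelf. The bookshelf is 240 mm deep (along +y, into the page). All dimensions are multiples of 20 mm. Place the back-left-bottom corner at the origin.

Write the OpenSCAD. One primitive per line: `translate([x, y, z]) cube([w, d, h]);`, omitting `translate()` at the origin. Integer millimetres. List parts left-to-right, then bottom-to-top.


cube([40, 240, 1140]);
translate([40, 0, 0]) cube([560, 240, 40]);
translate([40, 0, 760]) cube([560, 240, 40]);
translate([40, 0, 1100]) cube([560, 240, 40]);
translate([600, 0, 0]) cube([40, 240, 1140]);


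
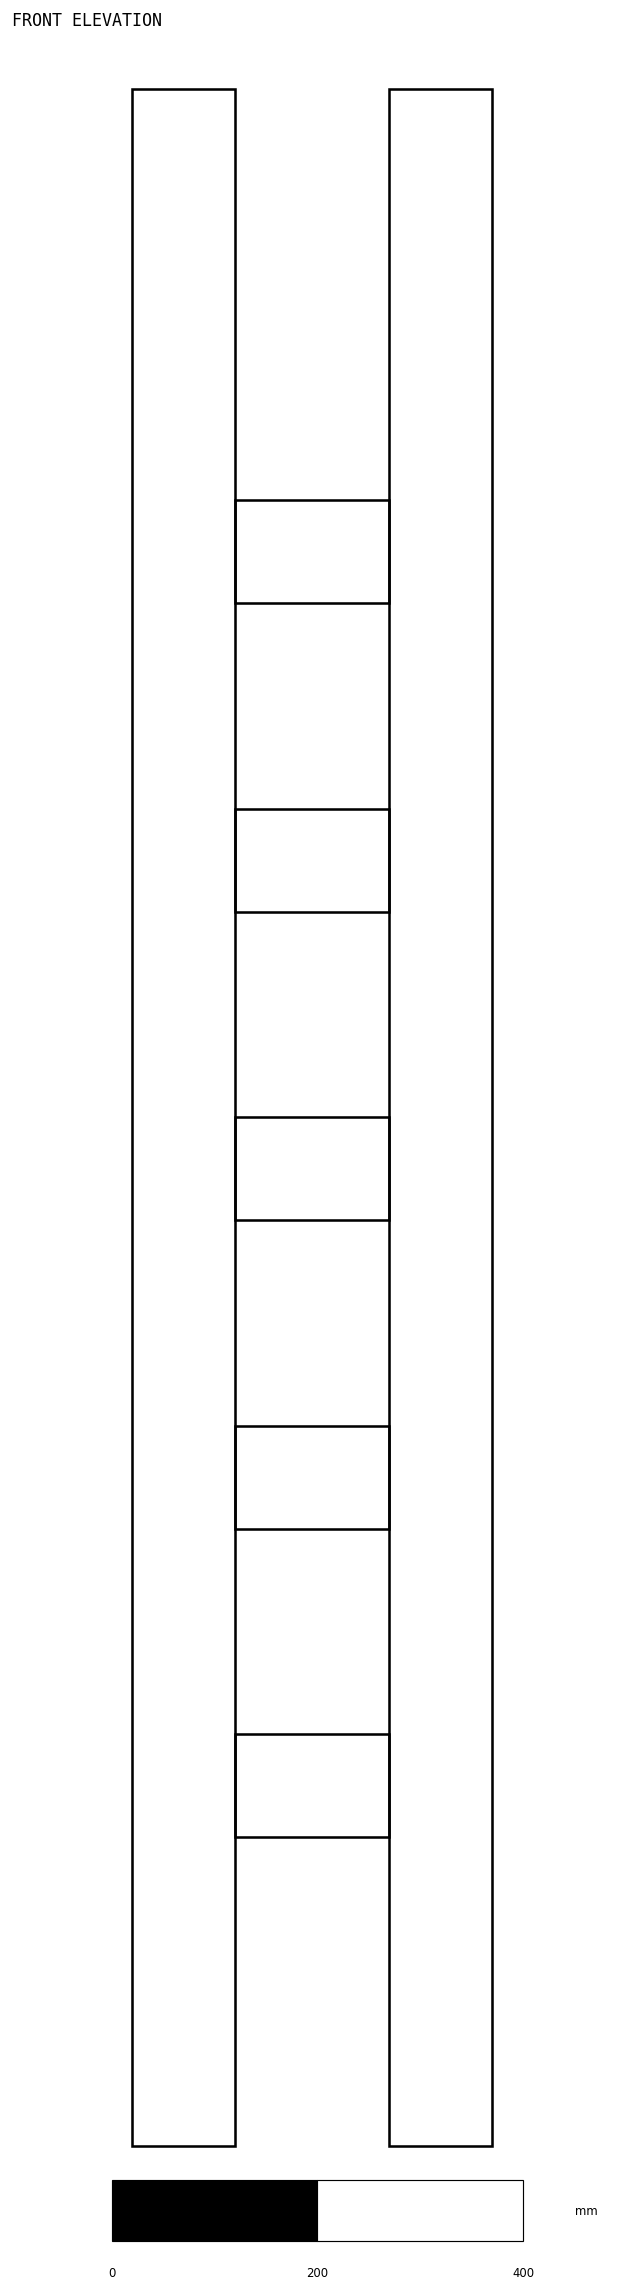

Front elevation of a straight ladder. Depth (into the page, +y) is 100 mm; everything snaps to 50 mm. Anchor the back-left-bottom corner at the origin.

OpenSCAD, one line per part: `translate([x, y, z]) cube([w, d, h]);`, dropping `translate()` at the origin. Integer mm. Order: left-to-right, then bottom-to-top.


cube([100, 100, 2000]);
translate([100, 0, 300]) cube([150, 100, 100]);
translate([100, 0, 600]) cube([150, 100, 100]);
translate([100, 0, 900]) cube([150, 100, 100]);
translate([100, 0, 1200]) cube([150, 100, 100]);
translate([100, 0, 1500]) cube([150, 100, 100]);
translate([250, 0, 0]) cube([100, 100, 2000]);


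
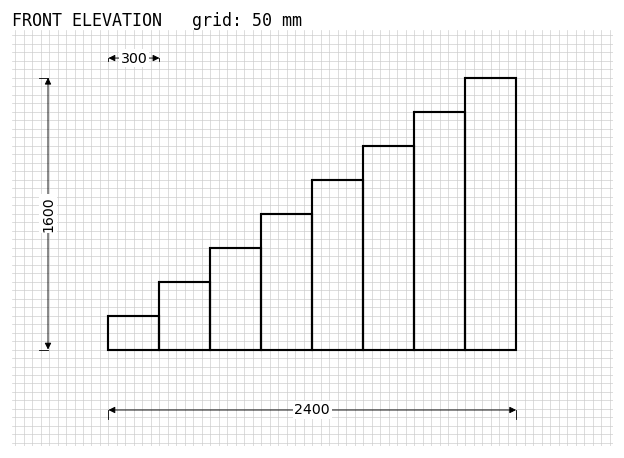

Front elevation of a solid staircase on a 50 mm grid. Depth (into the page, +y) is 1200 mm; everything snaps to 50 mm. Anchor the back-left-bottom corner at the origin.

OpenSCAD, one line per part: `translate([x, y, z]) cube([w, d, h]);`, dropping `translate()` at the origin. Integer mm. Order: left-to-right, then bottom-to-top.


cube([300, 1200, 200]);
translate([300, 0, 0]) cube([300, 1200, 400]);
translate([600, 0, 0]) cube([300, 1200, 600]);
translate([900, 0, 0]) cube([300, 1200, 800]);
translate([1200, 0, 0]) cube([300, 1200, 1000]);
translate([1500, 0, 0]) cube([300, 1200, 1200]);
translate([1800, 0, 0]) cube([300, 1200, 1400]);
translate([2100, 0, 0]) cube([300, 1200, 1600]);
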